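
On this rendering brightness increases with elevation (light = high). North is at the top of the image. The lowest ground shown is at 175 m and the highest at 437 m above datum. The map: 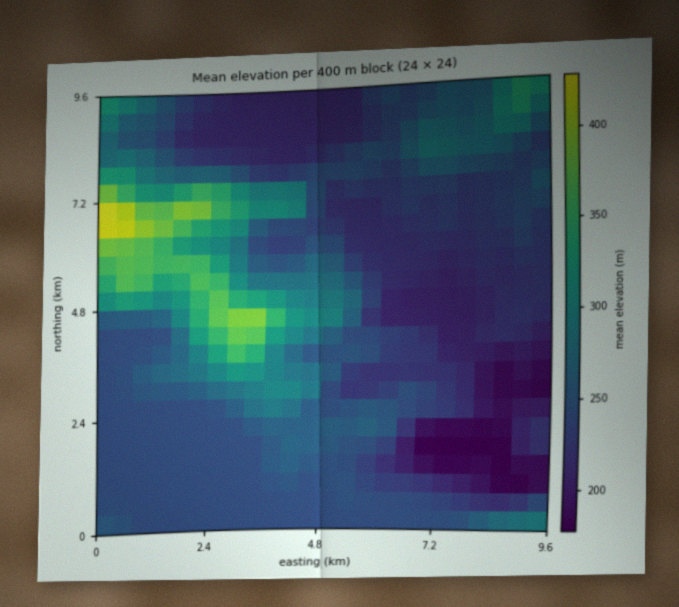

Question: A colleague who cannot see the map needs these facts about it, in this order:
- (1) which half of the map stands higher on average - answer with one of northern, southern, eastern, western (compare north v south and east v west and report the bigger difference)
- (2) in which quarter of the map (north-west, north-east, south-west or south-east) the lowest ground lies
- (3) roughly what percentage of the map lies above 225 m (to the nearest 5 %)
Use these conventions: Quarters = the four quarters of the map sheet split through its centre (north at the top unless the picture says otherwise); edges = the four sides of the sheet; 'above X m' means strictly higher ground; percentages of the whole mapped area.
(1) Taken as a whole, the western half is higher than the eastern.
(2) The lowest ground is in the south-east quarter.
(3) Ground above 225 m makes up about 75 % of the sheet.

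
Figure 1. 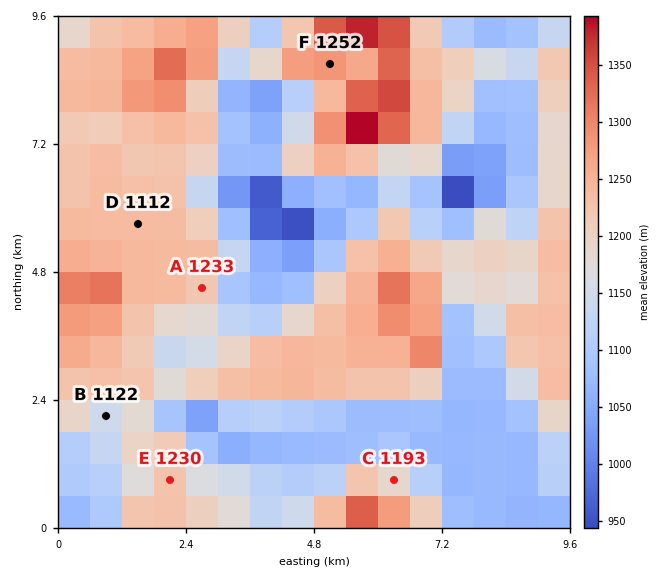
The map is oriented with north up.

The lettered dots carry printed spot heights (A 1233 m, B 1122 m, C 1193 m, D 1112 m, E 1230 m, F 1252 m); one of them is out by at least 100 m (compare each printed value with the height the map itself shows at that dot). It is D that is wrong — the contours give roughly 1237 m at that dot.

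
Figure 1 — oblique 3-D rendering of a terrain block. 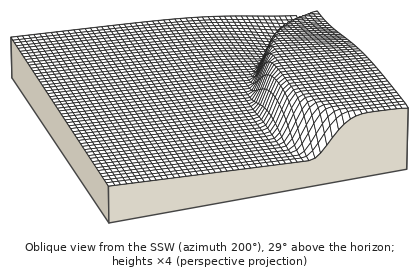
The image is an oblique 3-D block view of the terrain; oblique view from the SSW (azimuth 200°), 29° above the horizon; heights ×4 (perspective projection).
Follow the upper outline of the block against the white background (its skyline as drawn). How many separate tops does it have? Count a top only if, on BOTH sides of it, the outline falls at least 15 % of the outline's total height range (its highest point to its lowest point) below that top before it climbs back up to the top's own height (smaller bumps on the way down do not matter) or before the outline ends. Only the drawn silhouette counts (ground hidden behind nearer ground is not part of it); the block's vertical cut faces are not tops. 1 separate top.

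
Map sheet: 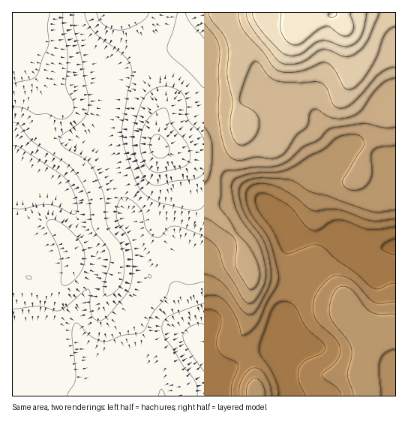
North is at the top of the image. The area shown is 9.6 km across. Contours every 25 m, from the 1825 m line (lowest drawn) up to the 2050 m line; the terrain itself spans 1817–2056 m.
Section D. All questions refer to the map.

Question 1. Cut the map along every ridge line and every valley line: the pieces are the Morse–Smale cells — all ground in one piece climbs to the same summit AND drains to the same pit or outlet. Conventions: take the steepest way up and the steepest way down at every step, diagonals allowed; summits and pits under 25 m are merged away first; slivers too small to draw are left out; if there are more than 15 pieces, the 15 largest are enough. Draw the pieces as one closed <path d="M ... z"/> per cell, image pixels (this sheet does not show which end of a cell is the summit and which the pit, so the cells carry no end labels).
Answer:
<path d="M396 12l-215 1 4 21 13 19 1 16 6 20 1 20 10 26 8 35 10 11 22 13 9 9-5-3-20 2-14 4-12 9 25 25 5 11 3 15 7 10 20 3 26-1 8 6 18-28 16-12 10-1 14 8 30-5z"/><path d="M78 12l-66 0 0 47 9 5 13 17 4 17 2 27 6 14 10 11 27 19 14 31 3 29-12 8 9 19 0 9-20 50-1 8 3 12 19 33 18 5 30-2-13-20-3-10-1-17 2-11 12-18 7-19-7-27-15-31-17-57-6-10-10-10 7-15 4-18-4-26 0-18-20-34z"/><path d="M190 40l-16 9-46 19-12 2-14-6 0 18 4 26-4 18-7 15 10 10 6 10 17 57 15 31 5 24 2 4 12 4 2-8 0-13-8-32 0-7 7-22-4-24 1-27 16 9 9 8 9 33 20 16 12-8 14-4 10-2 14 2-30-21-10-11-8-35-10-26-1-20-6-20-1-16z"/><path d="M216 215l-6 6-14 28-9 11-8 22 3 23 13 32-11-20-7-23-9-11-6-2-5 11-22 20 0 6 5 11 37 46 7 12 2 9 30 0 0-23 10-3 30-17 24-5 5-32 23-31-8-7-26 1-20-3-7-10-3-15-5-11z"/><path d="M88 237l-15 10 1 17-8 16-4 2-14 0-24-6-12 1 0 119 172 0 1-6-4-9-17-24-20-22-9-17 0-6 22-20 3-12-10-2-7 17-13 21-1 15 2 14 5 12 11 15-37 0-12-4-5-6-14-27-3-12 2-11 11-23 8-24-1-12z"/><path d="M310 285l-4 2-13 16-10 20-3 30 8 43 78 0-2-16 3-34-2-15-10-8-11-21-20-7z"/><path d="M352 243l-10 1-12 7-22 34 16 10 20 7 11 21 10 8 2 15-3 34 3 16 29 0 0-149-30 4z"/><path d="M18 179l-6 1 0 96 18 1 18 5 14 0 5-3 6-11 0-21 14-10-16-31-13-15-16-7z"/><path d="M12 59l0 120 30 5 16 7 13 15 17 31 12-8-3-29-5-14-9-17-27-19-10-11-6-14-2-27-4-17-13-17z"/><path d="M180 12l-100 0-1 7 8 21 14 22 5 5 12 3 24-7 44-21 3-2-6-12z"/><path d="M160 148l-1 27 4 24-7 22 0 7 8 32-2 21 12 7 10 29 10 16-14-35-1-16 8-22 9-11 18-34-20-17-9-33-9-8z"/><path d="M280 348l-24 5-30 17-10 3 0 23 72 0 0-8z"/>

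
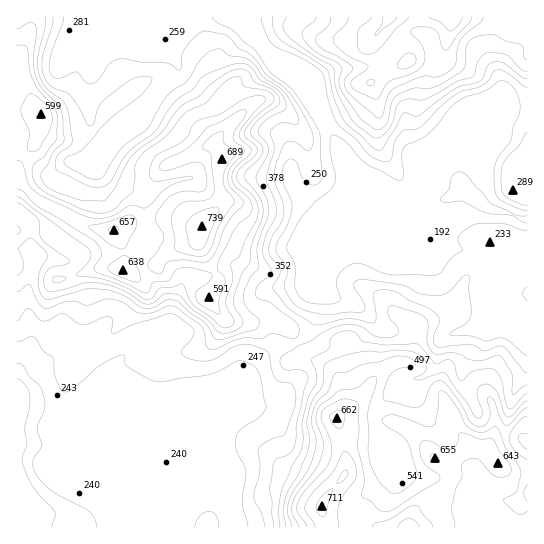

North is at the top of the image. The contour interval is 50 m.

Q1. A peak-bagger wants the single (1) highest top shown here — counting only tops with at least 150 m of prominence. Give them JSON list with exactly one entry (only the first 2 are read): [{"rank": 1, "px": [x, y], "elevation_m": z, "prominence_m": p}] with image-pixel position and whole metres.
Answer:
[{"rank": 1, "px": [202, 226], "elevation_m": 739, "prominence_m": 600}]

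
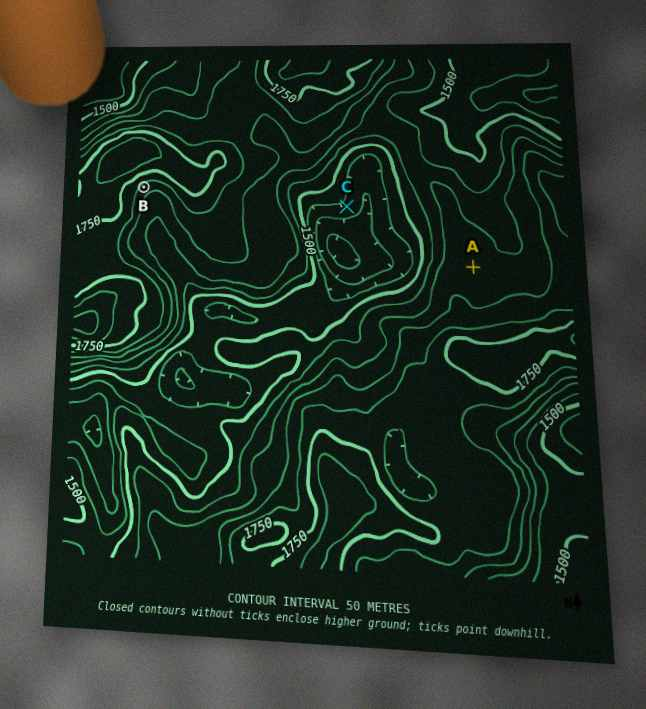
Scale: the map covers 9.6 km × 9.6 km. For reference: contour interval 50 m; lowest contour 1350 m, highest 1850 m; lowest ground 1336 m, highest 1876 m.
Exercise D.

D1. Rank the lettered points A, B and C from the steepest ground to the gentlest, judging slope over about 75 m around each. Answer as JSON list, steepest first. ["B", "C", "A"]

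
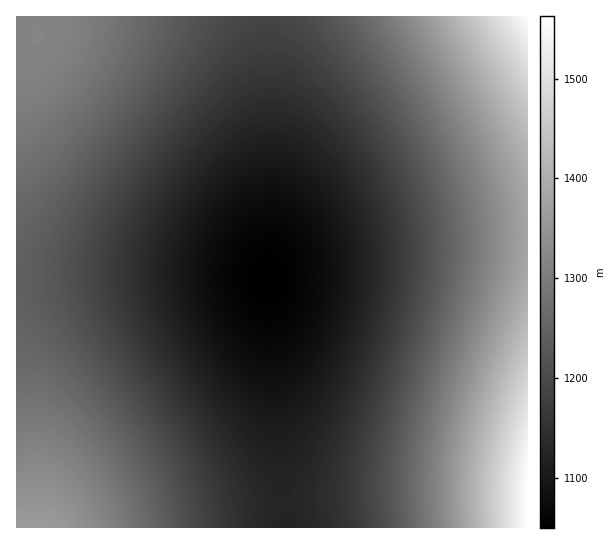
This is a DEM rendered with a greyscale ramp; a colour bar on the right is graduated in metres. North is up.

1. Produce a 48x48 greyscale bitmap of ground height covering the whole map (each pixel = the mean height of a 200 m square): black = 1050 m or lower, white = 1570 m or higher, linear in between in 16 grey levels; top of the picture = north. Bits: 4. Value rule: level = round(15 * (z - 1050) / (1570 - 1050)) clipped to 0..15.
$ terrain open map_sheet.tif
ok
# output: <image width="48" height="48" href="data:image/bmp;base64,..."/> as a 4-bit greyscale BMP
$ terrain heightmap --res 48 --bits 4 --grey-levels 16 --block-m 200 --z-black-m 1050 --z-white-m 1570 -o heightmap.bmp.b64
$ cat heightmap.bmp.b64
<image width="48" height="48" href="data:image/bmp;base64,Qk32BAAAAAAAAHYAAAAoAAAAMAAAADAAAAABAAQAAAAAAIAEAAATCwAAEwsAABAAAAAAAAAAAAAAABEREQAiIiIAMzMzAERERABVVVUAZmZmAHd3dwCIiIgAmZmZAKqqqgC7u7sAzMzMAN3d3QDu7u4A////AJmZmIiHdmZVREMzIiIiIzNEVWZ4iavM3pmZmIh3dmVVREMzIiIiIzNEVWZ4iavN3pmYiIh3dmVVRDMzIiIiMzNEVWZ4iavN3oiIiId3ZmVURDMzIiIiMzNEVWZ4iavN3oiIiId3ZmVURDMyIiIiMzNEVWZ4iavM3oiIiHd2ZlVUQzMyIiIiIzNEVWZ4iavM3oiIh3d2ZlVEQzMiIiIiIzNEVWZ4iau83oiId3dmZVVEQzMiIiIiIzNEVWZ4iaq83nd3d3ZmZVREMzIiIiIiIjNERWZ3iaq83nd3d3ZmVVRDMzIiIiIiIjM0RVZ3iZq8zXd3d2ZlVURDMyIiIREiIjM0RVZniJq7zXd3dmZlVEQzMiIiERESIiM0RVZniJqrzXd2ZmZVVEQzMiIhERERIiMzRFZneJqrzGZmZmVVREMzIiIRERERIiIzRFVneJmrvGZmZlVVRDMyIiEREREREiIzRFVmeImqvGZmZVVURDMyIhEREREREiIzRFVmeImqvGZmZVVEQzMiIhERERERESIjNEVmd4mau2ZmVVVEQzMiIRERAAERESIjNEVWd4iaq2ZlVVREMzIiEREQAAARERIjNEVWZ4iZq2ZVVVREMzIiEREAAAABERIjM0VWZ3iZqmZVVUREMzIiEREAAAABERIiM0RVZ3iJqmVVVURDMyIhERAAAAAAERIiM0RVZniJmmVVVURDMyIhERAAAAAAERIiM0RVZniJmmVVVURDMyIhERAAAAAAERIiM0RVZneJmmVVVURDMyIhERAAAAAAERIiM0RVZneImWVVVURDMyIhERAAAAAAERIiM0RVZneImWZVVURDMyIiEREAAAABERIiM0RVZneImWZVVUREMzIiEREAAAABERIiM0RVZneImWZlVVREMzIiEREQAAARERIiM0RVZneImWZlVVREMzIiIREREBERESIjM0RVZneImWZmVVVEQzMiIhERERERESIjNERVZneImWZmZVVEQzMyIhEREREREiIjNEVVZniJmmZmZVVURDMyIiERERERIiIzNEVWZ3iJmmZmZlVUREMzIiIRERESIiIzREVWZ3iJmndmZmVVREMzMiIiEREiIiMzRFVWZ3iJqnd2ZmVVVEQzMyIiIiIiIjM0RFVmd4iZqnd3ZmZVVERDMzIiIiIiIzM0RVVmd4iZqnd3dmZlVURDMzMiIiIiMzNERVZneImaq3d3d2ZlVVREMzMyIiIjMzREVVZneImaq3d3d2ZmVVREQzMzMzMzMzREVWZ3iJmqu3d3d3ZmZVVERDMzMzMzM0RFVWZ3iJmrvHd3d3dmZVVUREMzMzMzNERVVmd4iZqrvIh3d3dmZlVVREQzMzMzRERVZmd4iZq7zIiHd3d2ZmVVRERDMzNEREVVZneImaq7zYiId3d2ZmVVVERERERERFVWZneImqu8zYiIh3d3ZmVVVERERERERVVmZ3iJmqvM3YiIh3d3ZmZVVURERERERVVmd4iZqrvN3oiIh3d3ZmZVVUREREREVVZmd4iZq7zN7g=="/>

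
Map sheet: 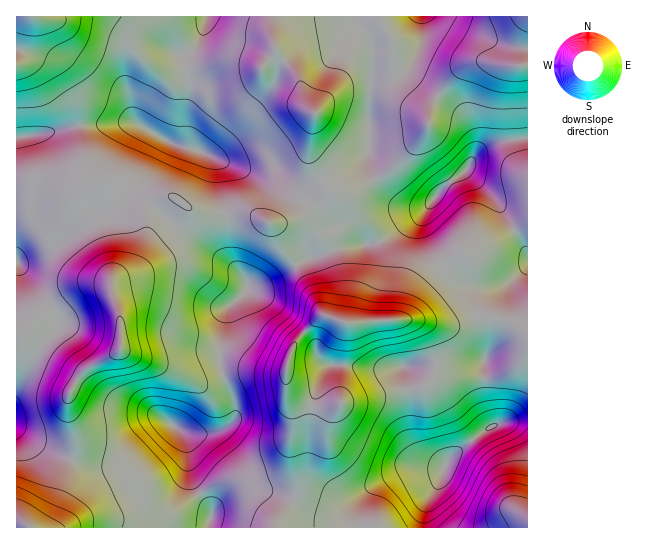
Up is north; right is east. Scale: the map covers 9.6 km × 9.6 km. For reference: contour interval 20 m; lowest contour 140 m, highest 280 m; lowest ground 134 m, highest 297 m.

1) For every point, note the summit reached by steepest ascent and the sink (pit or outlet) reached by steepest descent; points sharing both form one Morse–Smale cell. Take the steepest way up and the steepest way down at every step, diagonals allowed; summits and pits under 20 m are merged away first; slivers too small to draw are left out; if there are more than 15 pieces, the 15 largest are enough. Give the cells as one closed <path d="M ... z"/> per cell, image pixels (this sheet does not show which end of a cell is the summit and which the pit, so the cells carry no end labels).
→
<path d="M491 316l-14 0-20 8-20 0-18-4-74 3-16-7-8 0-24 23-10 27-2 31 8 21-2 31 5 21 1 16-5 17-17 24 147 1 3-23 15-24 7-19 39-33 16-6 26-2 0-91-11-7z"/><path d="M527 137l-32 6-13 6-10 10-3 7-30 26-21 25-35 23-12 4-20 1-17 4-2 4 8 25 0 16-4 17 1 8 8 4 74-3 18 4 20 0 20-8 14 0 26 7 10 6z"/><path d="M134 123l-55 2-63 13 1 198 8 0 15-19 11-8-34-47 30-13 32-26 30-15 21-17 8 4 12 10 11-8 10-1 18 12 13 5 19 2 24-4 24 12 21-2 22-12-6-8-19-9-16-15-26-6-46-20-26-7z"/><path d="M207 16l-190 0-1 121 23-2 40-10 55-2 39 21 6 0 5-7 0-23 5-21-2-27-4-9 4-2 12-13z"/><path d="M273 16l-64 0-2 2-8 24-12 13-4 2 4 9 2 27-5 21 0 23-7 8 22 6 46 20 26 6 16 15 15 7 11 9 15-18-1-7-16-28 0-21 4-20-11-13-3-15-5-12-20-21-4-14z"/><path d="M151 205l-6 12 0 24-9 22-6 6-15 8-3 5 0 12 8 23 0 32 10 6 37 13 26 12 9 1 11-2 10-5-3-8 0-17 5-36 3-6 19-16 1-6-11-16-36-26-19-11z"/><path d="M286 371l-3 2-22 0-16-2-20 2-2 2 1 4 11 24-2 18-10 8-12 4-13 2-18-4 7 12 1 23 4 15 20 32-2 15 64 0 19-27 4-20-6-32 2-31-8-21z"/><path d="M121 349l-4 4-30 15-8 9-10 17-1 17 8 27-3 22 18 5 23 0 12-5 24-24 16-12 5 0 16 9 14 2 20-4 12-10 2-18-13-28-20 6-9-1z"/><path d="M354 16l-80 0-2 5 0 18 4 14 20 21 5 12 3 15 11 13-4 20 1 25 16 27 11 7 11-1 22-11-4-15 0-56 4-28 0-35-5-10-11-11z"/><path d="M486 61l-9 0-14 6-16 16-15 23-4 21-7 11-28 30-20 13 16 18 18 8 18 0 24-24 16-12 17-22 13-6 31-4 2-2 0-71-26-1z"/><path d="M171 424l-5 0-7 4-37 35-8 2-23 0-18-5-17 46-9 17-6 4 168 1 3-13-1-6-19-28-4-15-3-27-2-5z"/><path d="M105 285l-18 0-8 3-28 21 6 10 0 8-16 19-25 44 0 39 25 18 30 13 5-22-8-27 1-17 10-17 8-9 30-15 4-6-2-36-8-22z"/><path d="M527 421l-18 0-23 8-39 33-7 19-15 24-2 12 0 11 105-1z"/><path d="M131 191l-22 17-30 15-32 26-30 13 33 46 3 0 24-19 10-4 18 0 6 6 2-12 23-16 9-22 0-24 6-11z"/><path d="M297 265l-30 18-18 4-10 12-11 8-3 6-5 36 0 17 3 9 15-4 45 2 4-3 5-21 5-10 24-23 4-1-5-4z"/>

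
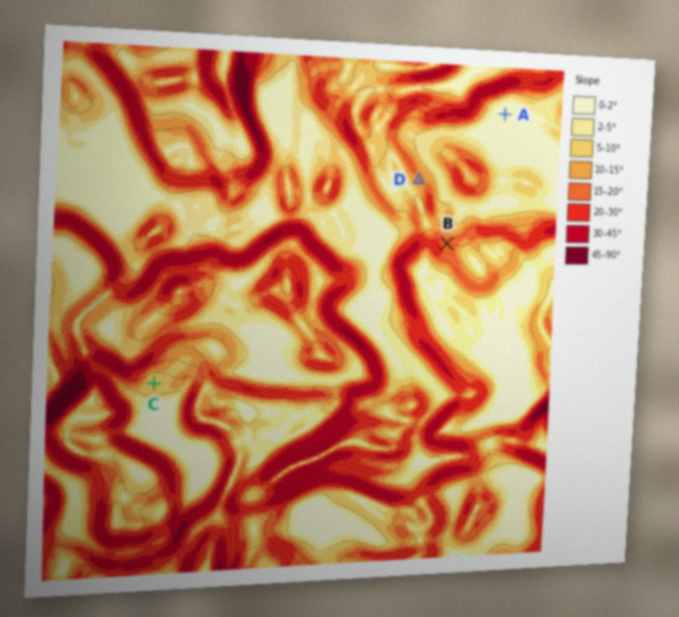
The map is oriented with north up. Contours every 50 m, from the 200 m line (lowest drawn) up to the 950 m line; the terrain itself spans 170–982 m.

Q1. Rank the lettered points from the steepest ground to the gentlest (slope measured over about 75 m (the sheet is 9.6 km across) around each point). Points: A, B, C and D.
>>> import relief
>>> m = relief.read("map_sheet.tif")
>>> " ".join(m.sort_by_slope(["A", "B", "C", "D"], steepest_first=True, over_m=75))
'B D C A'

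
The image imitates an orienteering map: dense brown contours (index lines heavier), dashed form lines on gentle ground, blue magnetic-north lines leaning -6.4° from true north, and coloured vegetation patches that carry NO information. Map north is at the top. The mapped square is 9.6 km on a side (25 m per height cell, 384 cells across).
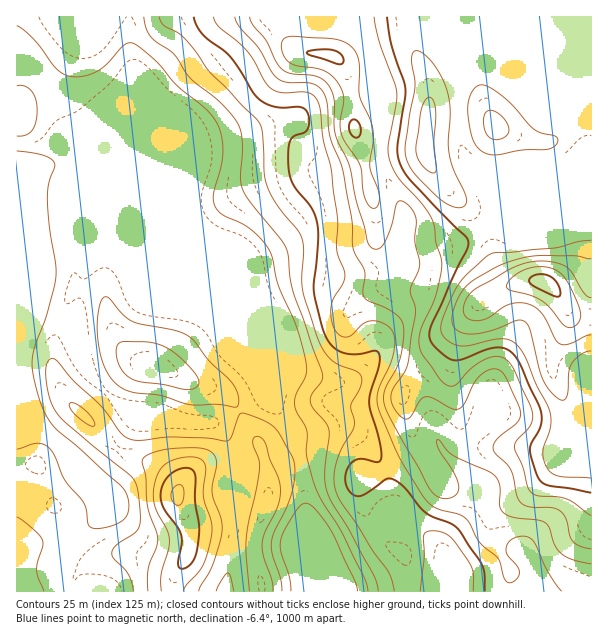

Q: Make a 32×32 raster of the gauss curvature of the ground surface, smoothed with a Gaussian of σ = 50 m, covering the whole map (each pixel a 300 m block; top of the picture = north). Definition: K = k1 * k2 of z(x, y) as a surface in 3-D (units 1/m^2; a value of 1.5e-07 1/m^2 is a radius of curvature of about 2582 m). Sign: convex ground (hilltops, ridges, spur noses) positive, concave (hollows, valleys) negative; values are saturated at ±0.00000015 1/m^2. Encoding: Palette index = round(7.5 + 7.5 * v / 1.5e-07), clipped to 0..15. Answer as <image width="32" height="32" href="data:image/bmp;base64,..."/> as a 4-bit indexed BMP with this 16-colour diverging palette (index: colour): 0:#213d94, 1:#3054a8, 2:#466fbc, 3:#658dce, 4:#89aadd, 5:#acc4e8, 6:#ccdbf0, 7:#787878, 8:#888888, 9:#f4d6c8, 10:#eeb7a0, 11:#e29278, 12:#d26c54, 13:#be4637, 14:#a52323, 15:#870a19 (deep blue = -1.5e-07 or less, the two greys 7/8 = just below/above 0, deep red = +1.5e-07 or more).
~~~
<image width="32" height="32" href="data:image/bmp;base64,Qk12AgAAAAAAAHYAAAAoAAAAIAAAACAAAAABAAQAAAAAAAACAAATCwAAEwsAABAAAAAAAAAAlD0hAKhUMAC8b0YAzo1lAN2qiQDoxKwA8NvMAHh4eACIiIgAyNb0AKC37gB4kuIAVGzSADdGvgAjI6UAGQqHAHiIiIdkiHqleKhneIh4d3d4h3d2jIeGh3d3eIiYWHd3h3d4eHeGc6mIeIh6mXiXiId3eGdklGWJmXZ3WXd3l4h4iImWtneJqJh2iFhWdXiGh3d5l/uLiKRIqHiNd4d3d3d4eGKMeIZ2WMhmeXiZeJd5eHZWaYN2d3eHZ2d3dnqnhniFiHdlfHiHd3Z4d2ZneId5mIh3iVdnh3d2iGeKtWd3qXd4h3dohqliz3hniZVneHh2iHl3d4d2mKloiah7iGl4eKqIeHeJZXaDV1fbeXh4d3h4h3iHiHiGp2dmlVZKh3d3eHd3iIiLmKeHiXN3hXd4d4h3d3eIeXd1V6yJyJKIh3eIh3d3d4d3h3ieU3eHiHd3eIiHh3eHl3d3Vmb/iXd3d3eHeIiHd3d4h2dVdxWHd4d4d3eId3d5h3d2aHmHh4iHeHd3d4d3hXiGZnd4d4eHh4h3eHeId3uKl3d4iIiIh3d4h3d3iHd6ZYmHd4iIh3eId3iId4h5ZGe3iHiHd3Z3eHeIiHeIdlQ5t4aHeHiXd3eHiIh3d3b6d3d3yGh3l3d4iIiId2i3p4ioaLiId4d3d4d3h4dp1QiZiXd3eHd3d3eIeId3V5RXh1d3d3iHh3iIiHh4iJ15tnh3d3iIiIiIh3d3eIdJiVd4d4iIiId4h3dohod5V4d3h3eId4iH"/>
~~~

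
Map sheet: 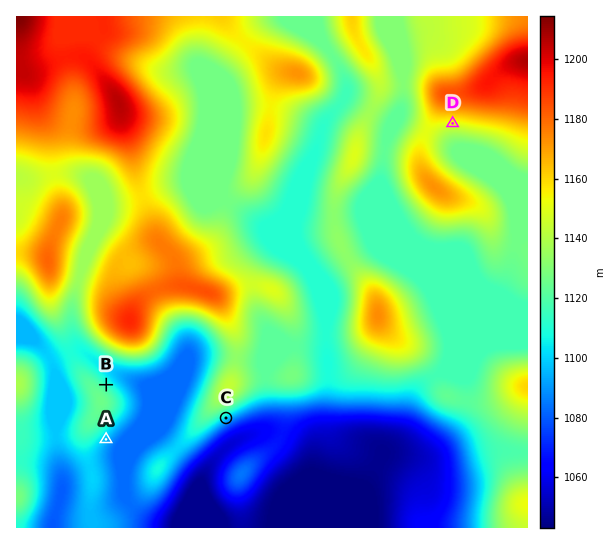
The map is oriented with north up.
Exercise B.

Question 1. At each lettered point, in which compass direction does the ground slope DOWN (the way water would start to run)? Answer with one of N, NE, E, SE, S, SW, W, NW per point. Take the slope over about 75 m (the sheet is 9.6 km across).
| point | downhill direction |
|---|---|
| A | SE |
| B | NE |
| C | SE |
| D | S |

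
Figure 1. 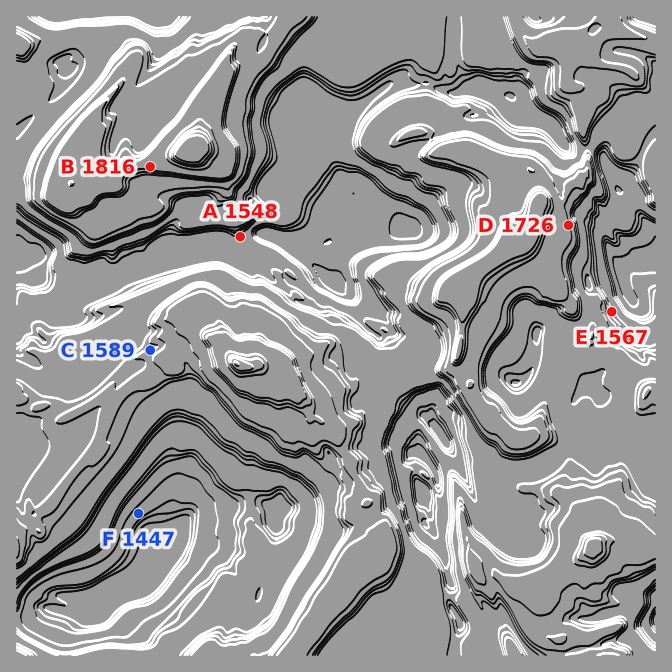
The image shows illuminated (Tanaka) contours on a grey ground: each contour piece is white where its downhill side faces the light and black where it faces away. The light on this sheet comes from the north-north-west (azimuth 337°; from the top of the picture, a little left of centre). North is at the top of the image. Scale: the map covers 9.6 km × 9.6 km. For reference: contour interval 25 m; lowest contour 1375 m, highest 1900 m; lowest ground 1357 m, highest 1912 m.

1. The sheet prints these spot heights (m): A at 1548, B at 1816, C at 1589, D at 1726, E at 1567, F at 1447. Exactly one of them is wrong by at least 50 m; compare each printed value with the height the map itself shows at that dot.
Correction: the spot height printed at C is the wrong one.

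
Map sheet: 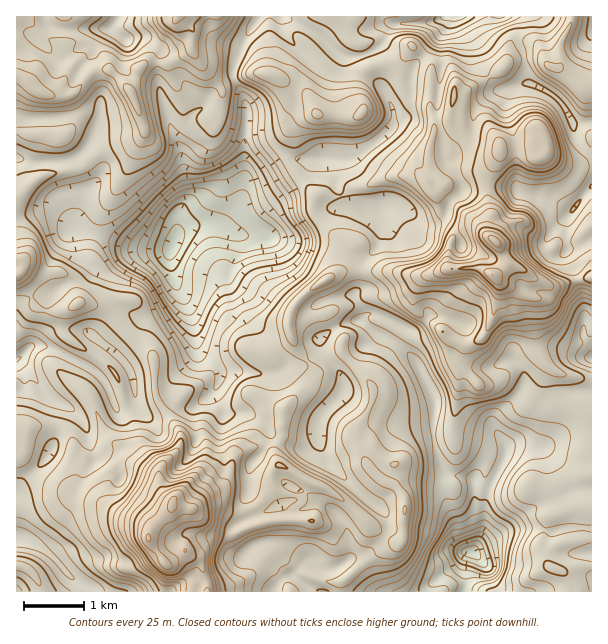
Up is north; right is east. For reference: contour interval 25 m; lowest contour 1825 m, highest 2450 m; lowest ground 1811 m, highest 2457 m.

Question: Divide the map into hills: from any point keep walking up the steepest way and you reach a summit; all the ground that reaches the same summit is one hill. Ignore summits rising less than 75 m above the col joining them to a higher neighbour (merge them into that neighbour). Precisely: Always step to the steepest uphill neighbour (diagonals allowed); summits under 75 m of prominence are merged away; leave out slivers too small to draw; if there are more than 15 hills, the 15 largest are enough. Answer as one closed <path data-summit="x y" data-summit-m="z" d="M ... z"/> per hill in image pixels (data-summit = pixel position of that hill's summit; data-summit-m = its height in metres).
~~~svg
<path data-summit="173 506" data-summit-m="2457" d="M287 156l-40 24-11 29-14 17-25-2-14 5-7 7-6 13 0 17 8 27-2 4-8 9-16 8-20 2-9 4-21 22-3 0-10-10-9-2-26 1-13 13-12 4-13 12 0 177 10 3 19 10 27 28 12 6 6 8 501 0 0-201-24 1-9 7-4 9-1 21-5 11-6 6-30-1-6 2-2 14-20 40-1 27-8-21-1-25-4-4-21-4-9-10-7-27 1-39-16-33-17-19-19-11 7-16-12-5-9 0-8 6-7 0-14 5-20 14 0 9-11 14-6 4-14 0-5 2 1-8-6-12-6-9-22-21-8-18-13-16-1-11 10-28 0-6-3-5 20 2 11-2 7 4 14-2 40-26 21-3-4-1-8-23-6-25-36 0z"/><path data-summit="495 242" data-summit-m="2436" d="M512 16l-69 0-6 4-12 4-32 0-5 5-3 10-5 6 8 17 0 7-6 14 0 6 12 22-2 15-12 13-26 18-23 2 5 24 6 12 0 5 6 7-21 3-40 26-14 2-7-4-11 2-18-1-1 17-8 21 1 11 13 16 5 14 25 25 12 21 1 7 17-1 6-4 11-14 0-9 20-14 14-5 7 0 8-6 9 0 12 5-7 16 19 11 17 19 16 33-1 39 7 27 9 10 16 2 9 6 1 25 8 21 1-27 20-40 2-14 6-2 30 1 10-12 6-35 9-7 25-2 0-235-8-5-6-7-6-21-10-18-17-14-17-9-4-24-6-13-1-21z"/><path data-summit="179 17" data-summit-m="2283" d="M258 16l-242 1 0 141 16 4 33 0 19-10 14 18-1 10-13 15-10 26 0 9 25 4 32 13 37 3 8-14 7-7 14-5 25 2 8-8 14-26 0-52 3-15 0-17-3-10-10-20 0-12 7-19z"/><path data-summit="17 275" data-summit-m="2243" d="M74 158l-9 4-33 0-9-4-7 1 1 201 12-12 12-4 13-13 5-1 27 1 13 11 3 0 21-22 9-4 15 0 17-8 12-11 2-4-8-27 0-18-36 4-17 7-15 11-10-4-10-8-6-22-4-5 12-36 0-7z"/><path data-summit="362 113" data-summit-m="2234" d="M282 16l-22 0-2 2-10 14-14 34 0 12 10 20 3 10 0 17-3 15 1 48 1-5 5-7 10-4 24-16 9 2 57 0 29-19 12-13 2-4-2-15-14-23-24-11-6-8 0-8-12-5-12-12-16 14-8-4-14-15-3-6z"/><path data-summit="549 66" data-summit-m="2230" d="M591 16l-79 1 5 6 1 21 6 13 4 24 26 15 8 8 11 20 19-2z"/><path data-summit="17 566" data-summit-m="2160" d="M21 538l-5 1 1 53 73-1-6-7-12-6-27-28z"/>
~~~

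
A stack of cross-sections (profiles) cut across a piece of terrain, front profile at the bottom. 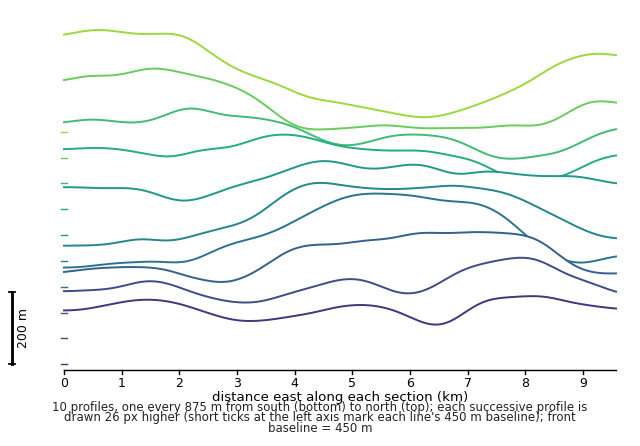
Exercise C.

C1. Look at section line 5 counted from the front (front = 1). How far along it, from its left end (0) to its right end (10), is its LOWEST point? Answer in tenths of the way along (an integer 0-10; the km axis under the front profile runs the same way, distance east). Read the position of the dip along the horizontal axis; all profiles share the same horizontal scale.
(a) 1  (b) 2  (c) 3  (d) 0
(d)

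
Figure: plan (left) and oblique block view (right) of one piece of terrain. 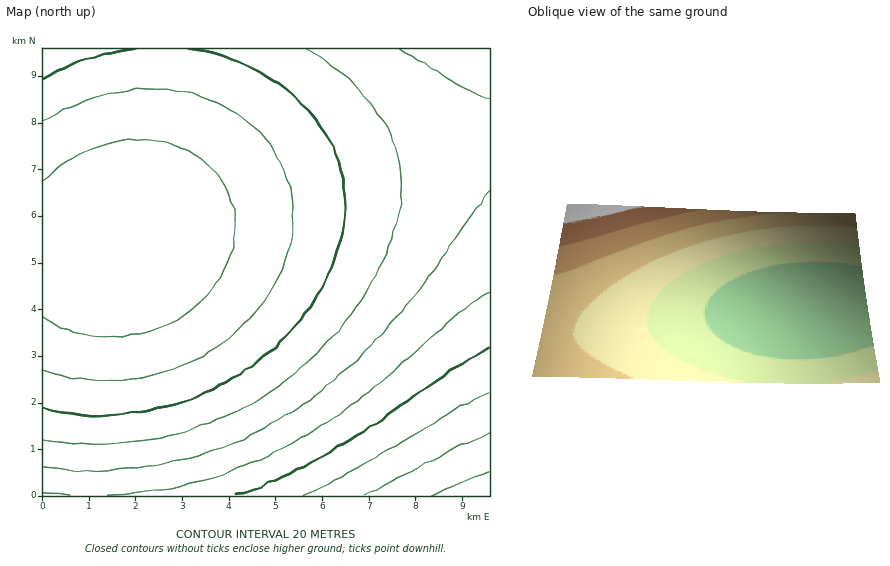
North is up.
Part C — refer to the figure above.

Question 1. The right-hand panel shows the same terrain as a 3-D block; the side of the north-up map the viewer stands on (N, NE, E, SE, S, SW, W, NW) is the N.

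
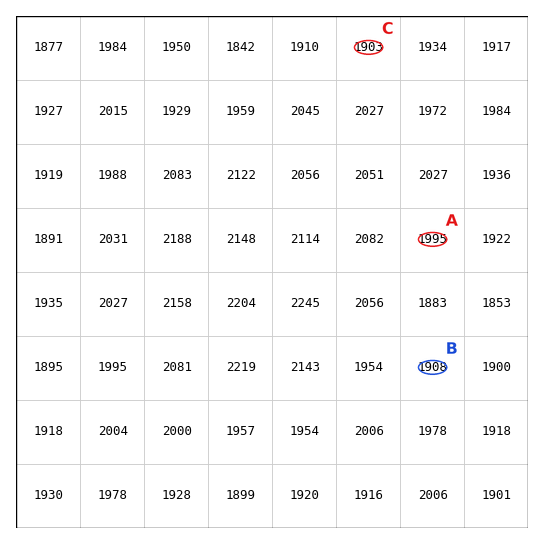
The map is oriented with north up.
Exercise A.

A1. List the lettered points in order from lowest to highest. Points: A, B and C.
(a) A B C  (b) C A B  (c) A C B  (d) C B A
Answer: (d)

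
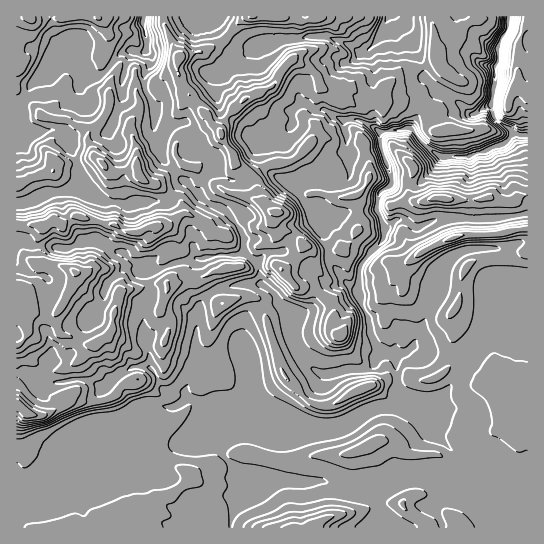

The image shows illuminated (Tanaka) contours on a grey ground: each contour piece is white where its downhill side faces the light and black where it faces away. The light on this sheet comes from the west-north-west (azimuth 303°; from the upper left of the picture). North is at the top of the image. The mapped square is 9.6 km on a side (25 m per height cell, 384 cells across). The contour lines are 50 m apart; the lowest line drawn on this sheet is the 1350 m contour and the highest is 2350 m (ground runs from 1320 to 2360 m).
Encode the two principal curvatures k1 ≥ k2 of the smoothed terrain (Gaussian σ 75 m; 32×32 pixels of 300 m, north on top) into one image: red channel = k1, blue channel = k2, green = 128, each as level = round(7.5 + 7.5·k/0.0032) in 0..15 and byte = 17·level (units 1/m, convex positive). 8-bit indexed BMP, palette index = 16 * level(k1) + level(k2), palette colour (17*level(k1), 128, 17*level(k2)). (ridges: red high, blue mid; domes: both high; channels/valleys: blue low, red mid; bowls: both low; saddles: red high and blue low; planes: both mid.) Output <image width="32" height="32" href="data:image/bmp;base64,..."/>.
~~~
<image width="32" height="32" href="data:image/bmp;base64,Qk02CAAAAAAAADYEAAAoAAAAIAAAACAAAAABAAgAAAAAAAAEAAATCwAAEwsAAAABAAAAAAAAAIAAABGAAAAigAAAM4AAAESAAABVgAAAZoAAAHeAAACIgAAAmYAAAKqAAAC7gAAAzIAAAN2AAADugAAA/4AAAACAEQARgBEAIoARADOAEQBEgBEAVYARAGaAEQB3gBEAiIARAJmAEQCqgBEAu4ARAMyAEQDdgBEA7oARAP+AEQAAgCIAEYAiACKAIgAzgCIARIAiAFWAIgBmgCIAd4AiAIiAIgCZgCIAqoAiALuAIgDMgCIA3YAiAO6AIgD/gCIAAIAzABGAMwAigDMAM4AzAESAMwBVgDMAZoAzAHeAMwCIgDMAmYAzAKqAMwC7gDMAzIAzAN2AMwDugDMA/4AzAACARAARgEQAIoBEADOARABEgEQAVYBEAGaARAB3gEQAiIBEAJmARACqgEQAu4BEAMyARADdgEQA7oBEAP+ARAAAgFUAEYBVACKAVQAzgFUARIBVAFWAVQBmgFUAd4BVAIiAVQCZgFUAqoBVALuAVQDMgFUA3YBVAO6AVQD/gFUAAIBmABGAZgAigGYAM4BmAESAZgBVgGYAZoBmAHeAZgCIgGYAmYBmAKqAZgC7gGYAzIBmAN2AZgDugGYA/4BmAACAdwARgHcAIoB3ADOAdwBEgHcAVYB3AGaAdwB3gHcAiIB3AJmAdwCqgHcAu4B3AMyAdwDdgHcA7oB3AP+AdwAAgIgAEYCIACKAiAAzgIgARICIAFWAiABmgIgAd4CIAIiAiACZgIgAqoCIALuAiADMgIgA3YCIAO6AiAD/gIgAAICZABGAmQAigJkAM4CZAESAmQBVgJkAZoCZAHeAmQCIgJkAmYCZAKqAmQC7gJkAzICZAN2AmQDugJkA/4CZAACAqgARgKoAIoCqADOAqgBEgKoAVYCqAGaAqgB3gKoAiICqAJmAqgCqgKoAu4CqAMyAqgDdgKoA7oCqAP+AqgAAgLsAEYC7ACKAuwAzgLsARIC7AFWAuwBmgLsAd4C7AIiAuwCZgLsAqoC7ALuAuwDMgLsA3YC7AO6AuwD/gLsAAIDMABGAzAAigMwAM4DMAESAzABVgMwAZoDMAHeAzACIgMwAmYDMAKqAzAC7gMwAzIDMAN2AzADugMwA/4DMAACA3QARgN0AIoDdADOA3QBEgN0AVYDdAGaA3QB3gN0AiIDdAJmA3QCqgN0Au4DdAMyA3QDdgN0A7oDdAP+A3QAAgO4AEYDuACKA7gAzgO4ARIDuAFWA7gBmgO4Ad4DuAIiA7gCZgO4AqoDuALuA7gDMgO4A3YDuAO6A7gD/gO4AAID/ABGA/wAigP8AM4D/AESA/wBVgP8AZoD/AHeA/wCIgP8AmYD/AKqA/wC7gP8AzID/AN2A/wDugP8A/4D/AIeHh4iHh4eHh4eHh5iFpre3p7jWtZWHhpWWh4eHh3eHhneHiIeHh4iHh3eHh3aGdYaGdZamppanuHaHh4eHl4eHh4eHd4eHh4eHl5eHh3eHhoZ2hYWGdoWWloaHmIaGh4eHd3d3h4eHhoaomIeHh4eGhnZ2h4eHdnZ2dpeGhoeHh4eHh4d3h4eHloaGl5enp6ent7fIp4eHp7e3hYeIh4eTc4aHd4eHh4eGdXeHhoZ2dnaGhoanyKiXhoWXiIeHh7fGk3J0hoeGiKiWh4eHh4d3hoSDg3WXmIeGdoeHh4eH+NX2x7W0lHOFhZaGd4d3h4WF1+i2coKEhod2h4eHh4ekdZbIpqTnt6WGhZeHl4aGlteVddf455SFloWHiIeXhoWFpZOUhJLXsreEl5iHhoXYp3V0g5PFtLi3uIWHiJeXlYV1p6eHpqSDx4aFl3d2hed1hZWFpXSFhnaGl4aHh3e4poWmx8inlZTYhZWWdnaWt4SVx9iUhIaGdoeXdoeHd6eEtoZ1prd0hdeGhLd1dceWhZXI6ZSUl4eFl5eHh4d3l5a3hnWV13SWtoVz2IaEt4V0c7bHsaWGl5WXuIZ3h3eYhpa3loL4lYTHhYSkxselgsfF16ZguJiohnW3hnd3d6aFZcing7WFpMm217WSknG215aWk4Gnl5d2daeGdneHlMjm2NjYpIR1lJRzxfbksuilpoO3kMe41pVzlcimlpaFs2CAg5FylKWEp5WUs5Klg7bpo7mlgKWV9/aSgIGClbXYtqV0pff36MeVlsfGk6a3xIN1lsmkgqVzpff29vj2pbbY9/fFpXOmtsfHlXJ0ttnGc3d1xpC0k5RxgIFxgIGCcoOkcoKEc4GTtnKTtcbnp6KWpsfXkOjW+Pj35ujWt8iWlYSEppa3+LZzlMiVlbZidIaFdMbVgOShhqeFqKWnlrXJpJX4xOiFk7e3dMbVs8aWhYeWpteA+MaDl4WWmJd0t7dy16Zj93OVl4aE93N0hca3hoS2sPXokXCQgHCCuHaDlHTGdJXWdJanheiUdId2dNeoo/mQ0KCx6dj4+MCAhcjGt5a2lMd0lnS31cR0hoaGt6SAoLO3ksWltaHT0LaUp5Z2dcaTx4R1t+aC2NeVdIWTpMi3p6inlpeUxYD5pZR2hoeF14LHpYXnlnSWx/fHdJe3l5eWqIaGhKfJoLXYt4SHiIWTtNeixtVTdYWFZPeVtpaVt5aoloTHt7eQo9anlXaHhreTkmHH+cWmhXaFpfm2prVihYeWlMiGpMSQ15aVdXZ1tqe2gPaVhLamdXSBkJChkoWChnaVt4entJDnt8jV1cXopqKj9mR2dbXm1efX59fIx7aUhqanh6fboOY="/>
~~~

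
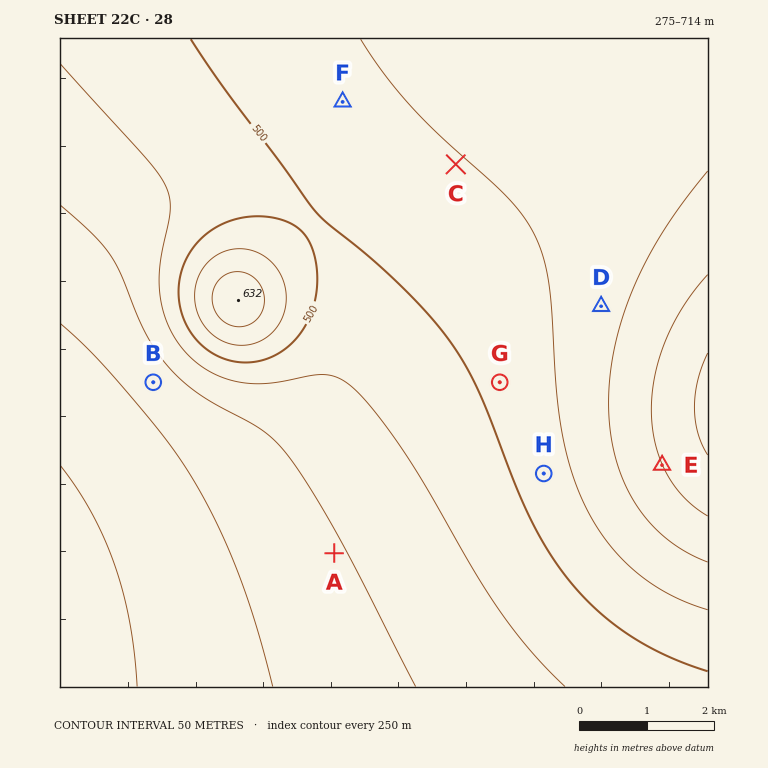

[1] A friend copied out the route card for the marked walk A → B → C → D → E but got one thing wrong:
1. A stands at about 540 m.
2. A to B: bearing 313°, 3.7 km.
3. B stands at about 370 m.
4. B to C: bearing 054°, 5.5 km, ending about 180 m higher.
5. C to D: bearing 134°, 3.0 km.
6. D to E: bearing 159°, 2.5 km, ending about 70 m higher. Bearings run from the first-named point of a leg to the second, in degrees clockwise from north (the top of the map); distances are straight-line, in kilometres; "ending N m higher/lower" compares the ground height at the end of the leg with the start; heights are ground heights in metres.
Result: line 1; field height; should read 390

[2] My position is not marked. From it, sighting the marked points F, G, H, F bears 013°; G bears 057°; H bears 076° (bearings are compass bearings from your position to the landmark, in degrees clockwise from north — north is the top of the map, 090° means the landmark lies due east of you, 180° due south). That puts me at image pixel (239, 550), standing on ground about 350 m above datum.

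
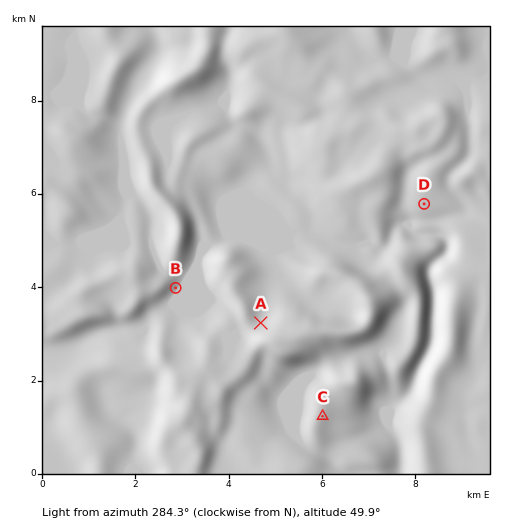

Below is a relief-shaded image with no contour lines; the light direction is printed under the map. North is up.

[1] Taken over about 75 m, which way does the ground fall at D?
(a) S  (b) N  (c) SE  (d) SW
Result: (a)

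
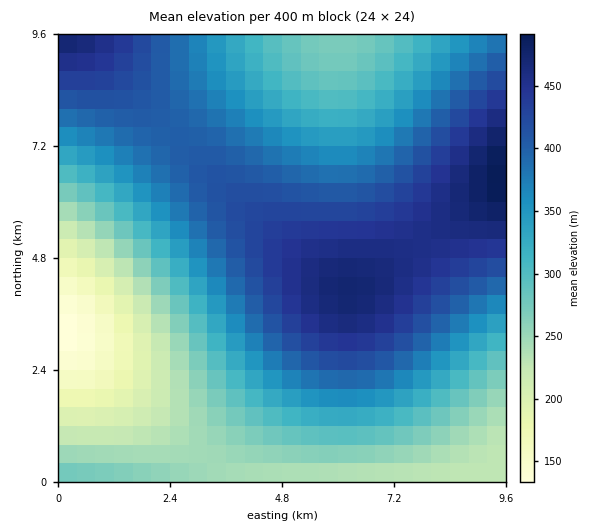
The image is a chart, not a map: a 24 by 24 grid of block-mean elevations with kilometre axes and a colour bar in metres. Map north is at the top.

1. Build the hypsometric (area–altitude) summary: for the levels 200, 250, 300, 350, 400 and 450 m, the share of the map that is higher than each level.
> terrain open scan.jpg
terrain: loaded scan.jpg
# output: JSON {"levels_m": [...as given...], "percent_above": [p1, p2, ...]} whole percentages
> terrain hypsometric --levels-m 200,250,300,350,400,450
{"levels_m": [200, 250, 300, 350, 400, 450], "percent_above": [94, 82, 67, 52, 33, 11]}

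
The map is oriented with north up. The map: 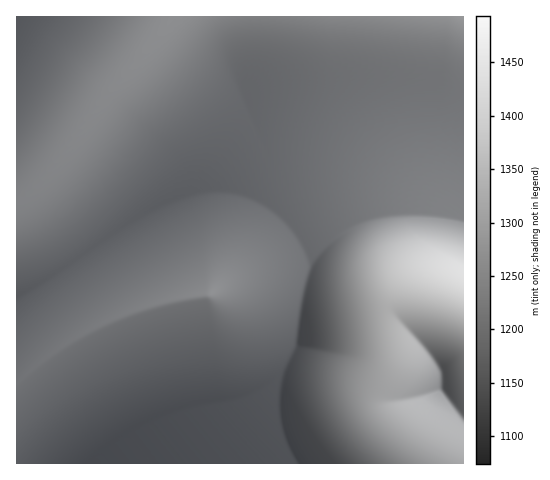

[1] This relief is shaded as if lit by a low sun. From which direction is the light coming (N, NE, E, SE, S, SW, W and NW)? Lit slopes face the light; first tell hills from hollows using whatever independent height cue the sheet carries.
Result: NE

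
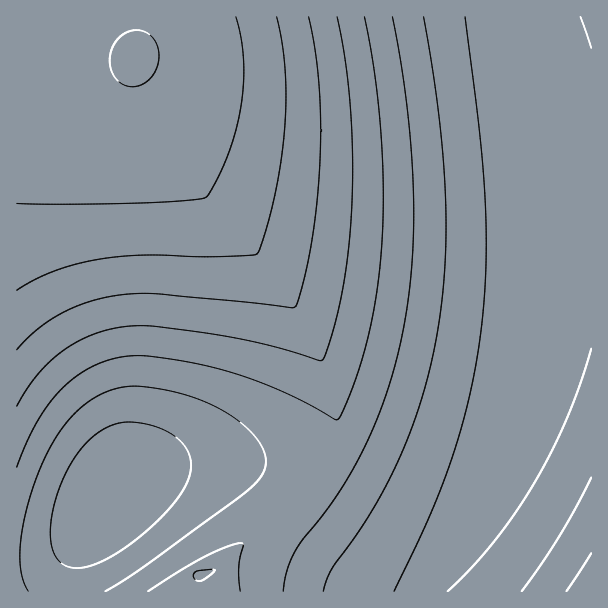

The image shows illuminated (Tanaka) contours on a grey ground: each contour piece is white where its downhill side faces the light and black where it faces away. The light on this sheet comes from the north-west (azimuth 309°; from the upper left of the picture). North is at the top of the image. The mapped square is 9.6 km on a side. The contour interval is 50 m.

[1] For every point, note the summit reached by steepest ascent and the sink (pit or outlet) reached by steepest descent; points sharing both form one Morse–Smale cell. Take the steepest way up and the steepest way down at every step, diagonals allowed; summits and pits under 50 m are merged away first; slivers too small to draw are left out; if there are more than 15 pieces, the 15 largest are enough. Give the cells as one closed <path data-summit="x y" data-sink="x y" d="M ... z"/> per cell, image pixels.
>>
<path data-summit="135 57" data-sink="545 150" d="M591 16l-574 0-1 79 32-1 35-8 36-14 15-12 0 21 4 17 14 36 17 22 55 59 35 40 33 47 22 40 16 39 7 38 0 25-3 17-14 30 33 23 43 27 24 12 18 3 13-11 24-39 27-56 22-63 16-64 6-44 2-49-1-42 13 4 32-1z"/><path data-summit="135 57" data-sink="110 494" d="M134 60l-15 12-36 14-35 8-32 2 1 496 48 0 7-34 18-34 18-29 11-11 16-9 17-6 28-6 54-1 42 7 24 9 20 12 8-13 6-16 3-17-1-37-6-26-16-39-22-40-33-47-35-40-55-59-17-22-14-36z"/><path data-summit="591 591" data-sink="545 150" d="M548 187l0 43-2 49-6 44-16 64-22 63-27 56-15 25-36 51-2 10 170-1 0-399-32 0-9-2z"/><path data-summit="185 591" data-sink="110 494" d="M234 462l-42 0-21 2-28 8-24 12-11 11-32 53-9 25-1 18 117 1 1-13 8-11 35-12 30-21 45-25 17-18-8-8-21-10-26-8z"/><path data-summit="185 591" data-sink="545 150" d="M320 490l-18 20-45 25-30 21-35 12-8 11 0 12 236 1 4-10 21-30-7 4-18-3-46-25z"/>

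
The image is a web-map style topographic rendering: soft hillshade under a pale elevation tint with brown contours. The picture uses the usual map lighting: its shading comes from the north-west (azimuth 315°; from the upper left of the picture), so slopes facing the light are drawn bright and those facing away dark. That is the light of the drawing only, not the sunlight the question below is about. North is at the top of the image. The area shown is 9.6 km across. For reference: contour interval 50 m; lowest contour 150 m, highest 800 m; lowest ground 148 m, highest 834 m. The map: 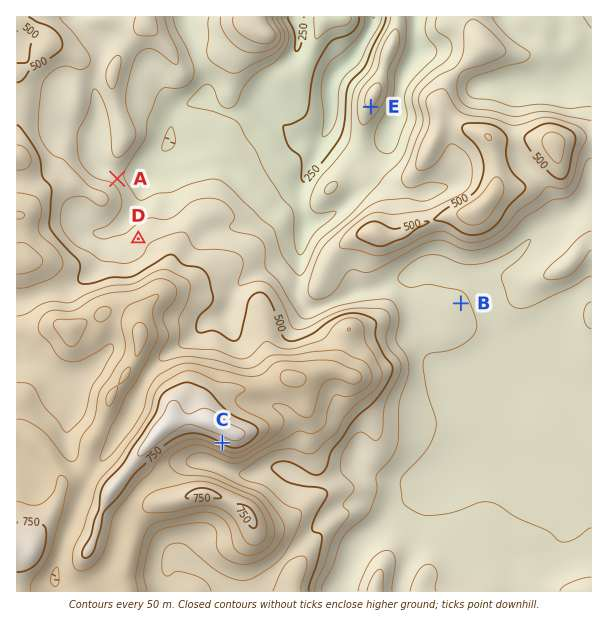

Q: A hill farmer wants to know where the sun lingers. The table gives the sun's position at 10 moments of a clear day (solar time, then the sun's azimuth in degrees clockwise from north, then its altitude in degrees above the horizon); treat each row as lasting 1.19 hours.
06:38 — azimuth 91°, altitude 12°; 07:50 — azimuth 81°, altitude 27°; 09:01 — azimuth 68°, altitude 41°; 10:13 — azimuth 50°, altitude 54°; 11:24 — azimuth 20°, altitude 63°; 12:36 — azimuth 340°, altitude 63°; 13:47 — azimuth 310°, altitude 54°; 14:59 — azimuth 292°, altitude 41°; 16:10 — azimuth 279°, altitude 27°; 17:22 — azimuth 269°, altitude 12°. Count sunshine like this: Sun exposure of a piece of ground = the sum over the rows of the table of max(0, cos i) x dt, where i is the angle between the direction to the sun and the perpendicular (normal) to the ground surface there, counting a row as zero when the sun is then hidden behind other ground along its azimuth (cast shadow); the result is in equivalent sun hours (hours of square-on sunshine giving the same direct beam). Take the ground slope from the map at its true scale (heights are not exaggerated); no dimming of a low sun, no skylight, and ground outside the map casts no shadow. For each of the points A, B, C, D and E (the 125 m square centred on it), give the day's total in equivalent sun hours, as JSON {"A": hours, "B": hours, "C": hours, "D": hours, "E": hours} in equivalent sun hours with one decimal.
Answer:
{"A": 7.4, "B": 7.3, "C": 5.2, "D": 7.3, "E": 6.4}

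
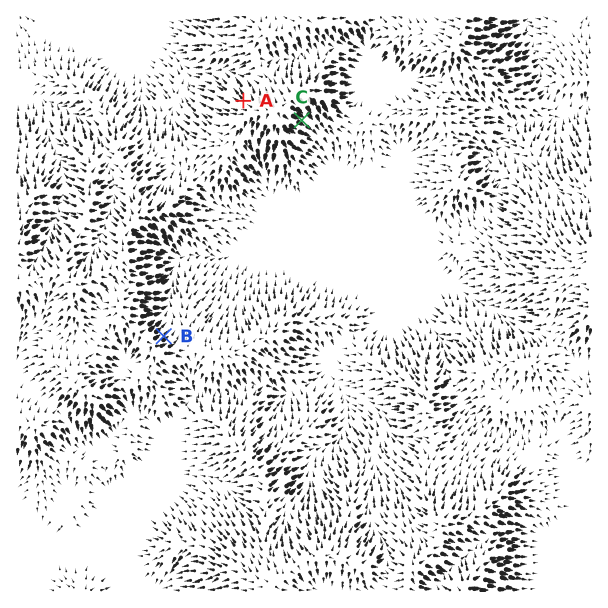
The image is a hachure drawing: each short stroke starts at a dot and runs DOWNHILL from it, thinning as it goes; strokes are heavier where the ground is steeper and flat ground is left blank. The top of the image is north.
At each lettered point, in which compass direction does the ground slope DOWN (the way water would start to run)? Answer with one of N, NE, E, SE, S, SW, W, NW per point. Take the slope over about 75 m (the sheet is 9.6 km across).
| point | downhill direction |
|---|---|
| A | NW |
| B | NE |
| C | SE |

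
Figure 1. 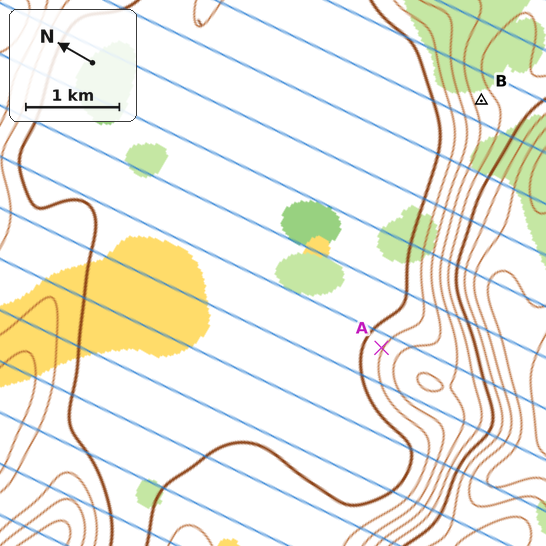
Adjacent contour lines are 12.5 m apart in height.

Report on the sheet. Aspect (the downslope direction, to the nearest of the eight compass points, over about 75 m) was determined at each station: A N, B NW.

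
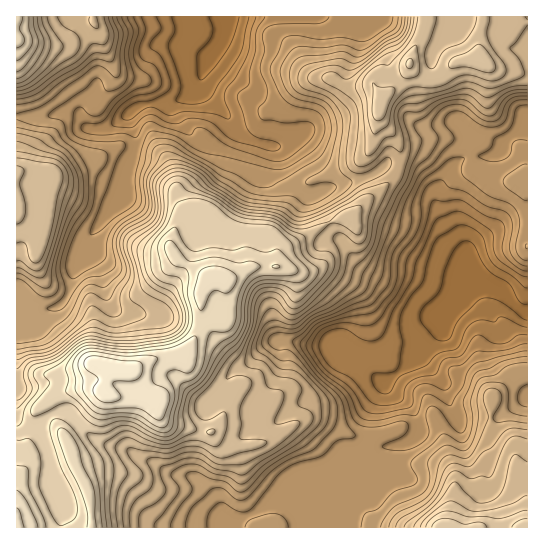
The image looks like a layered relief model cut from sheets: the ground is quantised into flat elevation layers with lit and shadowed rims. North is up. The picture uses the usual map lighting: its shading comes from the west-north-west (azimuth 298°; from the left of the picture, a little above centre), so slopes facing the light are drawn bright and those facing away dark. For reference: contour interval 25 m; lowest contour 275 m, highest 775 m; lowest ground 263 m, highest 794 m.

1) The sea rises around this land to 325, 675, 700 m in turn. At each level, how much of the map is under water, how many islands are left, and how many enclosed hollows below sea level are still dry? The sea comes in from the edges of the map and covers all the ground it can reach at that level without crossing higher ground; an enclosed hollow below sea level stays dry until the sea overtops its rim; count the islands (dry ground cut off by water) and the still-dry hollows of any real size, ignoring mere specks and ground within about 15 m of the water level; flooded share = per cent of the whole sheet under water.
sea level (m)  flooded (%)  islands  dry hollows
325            10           0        0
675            90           1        0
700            94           1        0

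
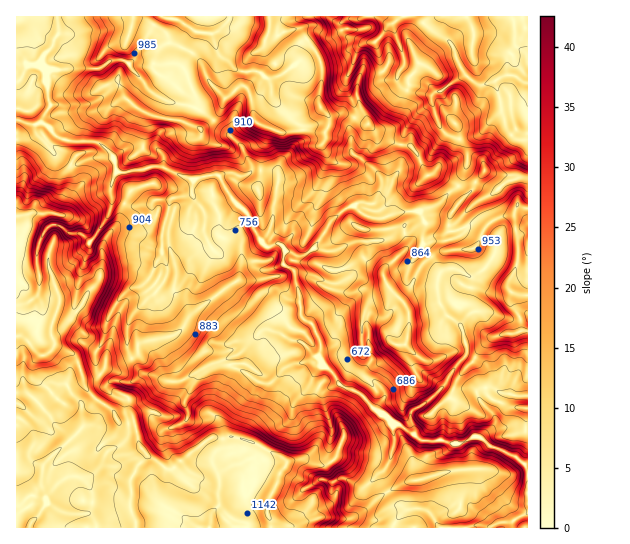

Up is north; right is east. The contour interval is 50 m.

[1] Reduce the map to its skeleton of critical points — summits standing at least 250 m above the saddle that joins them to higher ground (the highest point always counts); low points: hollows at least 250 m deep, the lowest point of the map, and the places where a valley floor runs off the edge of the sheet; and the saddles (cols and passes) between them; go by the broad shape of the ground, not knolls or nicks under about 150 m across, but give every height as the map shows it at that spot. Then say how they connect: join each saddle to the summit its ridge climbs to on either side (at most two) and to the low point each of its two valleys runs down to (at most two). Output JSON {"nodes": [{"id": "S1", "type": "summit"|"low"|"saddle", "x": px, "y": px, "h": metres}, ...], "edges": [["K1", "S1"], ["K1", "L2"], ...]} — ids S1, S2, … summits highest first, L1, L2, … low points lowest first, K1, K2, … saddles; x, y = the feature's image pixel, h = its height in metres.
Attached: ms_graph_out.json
{"nodes": [
{"id": "S1", "type": "summit", "x": 42, "y": 355, "h": 1345},
{"id": "S2", "type": "summit", "x": 321, "y": 107, "h": 1233},
{"id": "L1", "type": "low", "x": 527, "y": 503, "h": 431},
{"id": "L2", "type": "low", "x": 527, "y": 83, "h": 467},
{"id": "K1", "type": "saddle", "x": 458, "y": 186, "h": 865},
{"id": "K2", "type": "saddle", "x": 49, "y": 94, "h": 781}],
"edges": [["K1", "S2"], ["K1", "L1"], ["K1", "L2"], ["K2", "S1"], ["K2", "S2"], ["K2", "L1"]]}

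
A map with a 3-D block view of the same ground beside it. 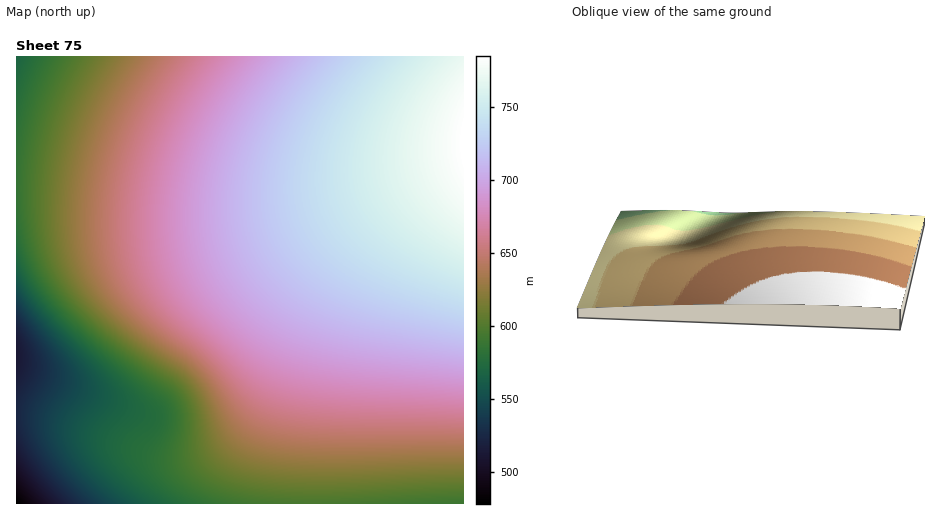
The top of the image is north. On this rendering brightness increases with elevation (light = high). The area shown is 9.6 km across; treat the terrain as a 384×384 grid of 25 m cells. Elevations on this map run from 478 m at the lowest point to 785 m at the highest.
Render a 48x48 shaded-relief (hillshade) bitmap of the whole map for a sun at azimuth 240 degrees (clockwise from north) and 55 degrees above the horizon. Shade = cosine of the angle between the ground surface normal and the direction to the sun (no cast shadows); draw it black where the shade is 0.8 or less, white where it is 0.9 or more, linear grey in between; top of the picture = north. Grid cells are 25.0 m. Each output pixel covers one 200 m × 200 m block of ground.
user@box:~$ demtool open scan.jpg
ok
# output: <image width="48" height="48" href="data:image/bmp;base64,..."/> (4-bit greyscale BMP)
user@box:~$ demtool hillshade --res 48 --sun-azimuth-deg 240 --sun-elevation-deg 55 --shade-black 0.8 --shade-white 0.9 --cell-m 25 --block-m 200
<image width="48" height="48" href="data:image/bmp;base64,Qk32BAAAAAAAAHYAAAAoAAAAMAAAADAAAAABAAQAAAAAAIAEAAATCwAAEwsAABAAAAAAAAAAAAAAABEREQAiIiIAMzMzAERERABVVVUAZmZmAHd3dwCIiIgAmZmZAKqqqgC7u7sAzMzMAN3d3QDu7u4A////AHd3d2ZmZmVVVVVVVVVVVERERERERERERHd3d2ZmZlVVVVVVVVVVVERERERERERERHd3dmZmVVVVVVVVVVVVVERERERERERERHd3ZmZlVVVFVVVVVVVVRERERERERERERHd2ZmVVVERERVVVVVVVRERERERERERERHZmZlVVRERERVVVVVVVVERERERERERERGZmVVVERDM0RVVmVVVVVERERERERERERGZVVUREMzM0RWZmZVVVVERERERERERERFVVRERDMzM0VWZmZlVVVERERERERERERVVUREQzMzREVnd3ZlVVVERERERERERERVRERERERERFZ3d3ZmVVVERERERERERERURERERERFVWZ4h3dmVVVERERERERERERURERERVVWZmd4iHdmVVVERERERERERERUREVVVWZmd3eIiHdmVVVERERERERERERUVVVmZmd3d3eIh3ZlVVRERERERERERERVVmZnd3d3d3d3d3ZlVVRERERERERERERWZnd3d4iId3d3d2ZVVVRERERERERERERXd3iIiIiHd3d3ZmVVVURERERERERERERXiIiIiIh3d3ZmZlVVVURERERERERERERIiIiIiHd3dmZmZVVVVERERERERERERERIiIiIh3d2ZmZlVVVVRERERERERERERERJmIiHd3ZmZmVVVVVVRERERERERERERERJiIh3d2ZmZVVVVVVURERERERERERERERIiHd3ZmZlVVVVVVVERERERERERERERERIh3dmZmVVVVVVVVRERERERERERERERERId3ZmZlVVVVVVVURERERERERERERERERHd2ZmVVVVVVVVVERERERERERERERERERHdmZlVVVVVVVVRERERERERERERERERERHZmZVVVVVVVVVRERERERERERERERERERGZmVVVVVVVVVURERERERERERERERERERGZlVVVVVVVVVERERERERERERERERERERGZVVVVVVVVVRERERERERERERERERERERGVVVVVVVVVURERERERERERERERERERERFVVVVVVVVVERERERERERERERERERERERFVVVVVVVVRERERERERERERERERERERERFVVVVVVVURERERERERERERERERERERERFVVVVVVVERERERERERERERERERERERERFVVVVVVRERERERERERERERERERERERERFVVVVVURERERERERERERERERERERERERFVVVVRERERERERERERERERERERERERERFVVVURERERERERERERERERERERERERERFVVRERERERERERERERERERERERERERERFVURERERERERERERERERERERERERERERFREREREREREREREREREREREREREREREREREREREREREREREREREREREREREREREREREREREREREREREREREREREREREREQzM0RERERERERERERERERERERERERDMzMzM0REREREREREREREREREREREREMzMzMzMw=="/>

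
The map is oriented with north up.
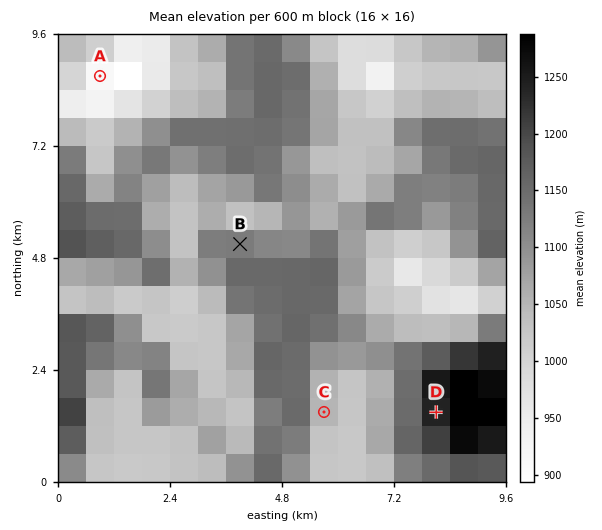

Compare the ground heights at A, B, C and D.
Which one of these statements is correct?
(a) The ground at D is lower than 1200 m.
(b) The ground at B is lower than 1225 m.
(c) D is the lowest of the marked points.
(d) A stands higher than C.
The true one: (b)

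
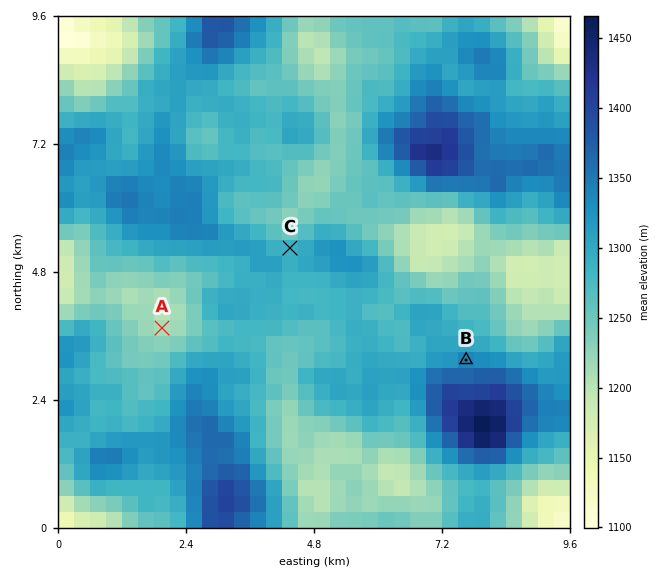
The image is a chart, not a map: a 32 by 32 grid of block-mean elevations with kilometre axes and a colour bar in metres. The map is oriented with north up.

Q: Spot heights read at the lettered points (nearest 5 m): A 1210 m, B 1340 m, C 1290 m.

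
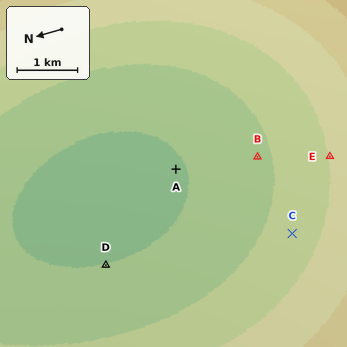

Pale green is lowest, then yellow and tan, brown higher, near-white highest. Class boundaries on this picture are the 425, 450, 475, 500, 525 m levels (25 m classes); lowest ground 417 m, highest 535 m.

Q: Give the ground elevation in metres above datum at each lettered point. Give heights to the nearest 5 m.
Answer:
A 425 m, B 445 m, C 460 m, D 425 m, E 475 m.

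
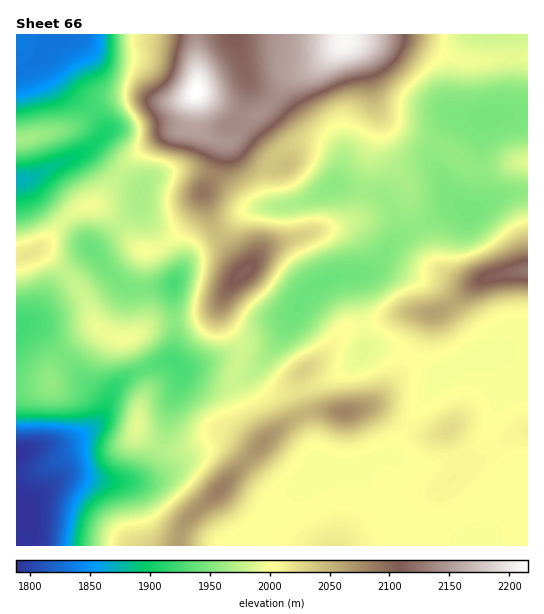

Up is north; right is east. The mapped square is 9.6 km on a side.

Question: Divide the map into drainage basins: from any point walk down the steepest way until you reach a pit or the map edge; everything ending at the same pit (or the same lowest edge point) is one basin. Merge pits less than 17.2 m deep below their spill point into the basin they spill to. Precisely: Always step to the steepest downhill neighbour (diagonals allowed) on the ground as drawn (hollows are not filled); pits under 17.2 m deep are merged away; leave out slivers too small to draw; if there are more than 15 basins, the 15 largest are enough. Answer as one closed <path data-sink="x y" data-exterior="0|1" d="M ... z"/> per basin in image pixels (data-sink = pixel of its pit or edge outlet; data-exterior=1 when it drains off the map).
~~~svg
<path data-sink="17 513" data-exterior="1" d="M39 250l-23 7 1 289 511-1-1-275-42 8-10 5-24 22-14 8-34 0-24 8-32 6-18 23-29 25 1 16 10 21-20 7-26 22-17-22-13-32-2-11 8-20 0-9-20-31 0-14-8 9-14 7-22 4-16 0-15 5-13 10-16 1-12-5-10-9-15-35-26-28z"/><path data-sink="309 292" data-exterior="0" d="M395 38l-48 1-30 27-27 11-27 34-13 8-20 23-9 1 0 8-5 17-12 23 1 13 10 25 29 40 0 3-15 15-6 12-2 17 20 31 0 9-8 20 4 19 11 24 17 22 26-22 20-7-10-21-1-16 29-25 18-23 32-6 24-8 34 0 14-8 24-22 10-5 43-9 0-210-18-2-27 4-17 0-19-4-34-16z"/><path data-sink="174 284" data-exterior="0" d="M203 193l-3 11-11 17-16 17-18 11-14 0-31-35-12-8-8-1-19 8-32 36 15 12 22 23 11 17 8 23 18 13 16 1 26-15 44-5 10-4 10-9 14-24 11-9-4-9-25-34-7-16z"/><path data-sink="55 35" data-exterior="1" d="M195 34l-178 0-1 105 9 0 46-12 10-5 17-16 15-7 21-2 24 5 16 0 19-7 4-4z"/><path data-sink="17 180" data-exterior="1" d="M194 94l-20 8-16 0-24-5-21 2-15 7-17 16-10 5-46 12-8 0-1 117 10-1 12-5 33-37 12-7 12-3 36-45 34-24 20-7 3-4z"/><path data-sink="233 35" data-exterior="1" d="M343 34l-146 0-1 90 3 7 14 8 17 3 20-23 13-8 8-7 19-27 27-11 18-16 9-9z"/>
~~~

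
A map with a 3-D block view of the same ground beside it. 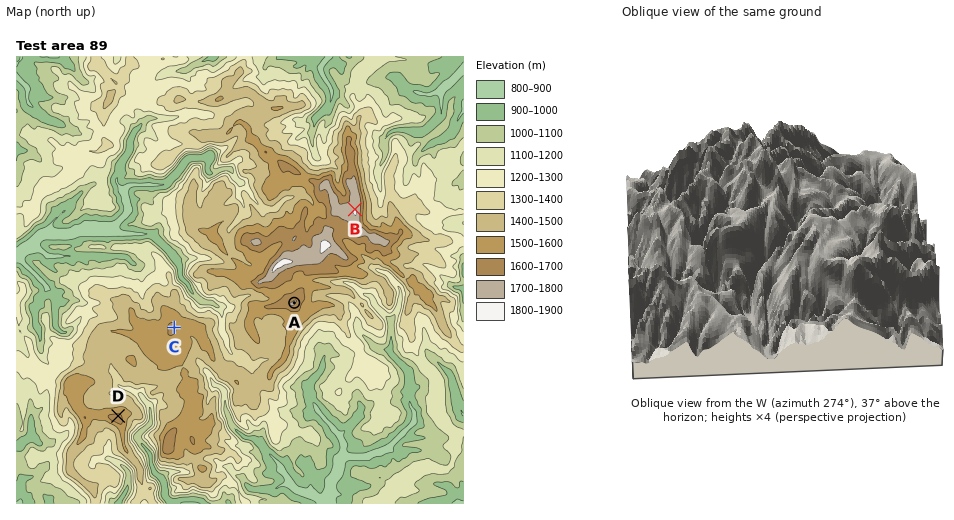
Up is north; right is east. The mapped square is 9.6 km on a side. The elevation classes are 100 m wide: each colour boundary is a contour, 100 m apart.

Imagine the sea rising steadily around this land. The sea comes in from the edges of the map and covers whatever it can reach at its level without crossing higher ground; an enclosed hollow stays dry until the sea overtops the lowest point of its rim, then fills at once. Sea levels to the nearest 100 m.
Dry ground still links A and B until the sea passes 1600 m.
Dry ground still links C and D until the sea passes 1500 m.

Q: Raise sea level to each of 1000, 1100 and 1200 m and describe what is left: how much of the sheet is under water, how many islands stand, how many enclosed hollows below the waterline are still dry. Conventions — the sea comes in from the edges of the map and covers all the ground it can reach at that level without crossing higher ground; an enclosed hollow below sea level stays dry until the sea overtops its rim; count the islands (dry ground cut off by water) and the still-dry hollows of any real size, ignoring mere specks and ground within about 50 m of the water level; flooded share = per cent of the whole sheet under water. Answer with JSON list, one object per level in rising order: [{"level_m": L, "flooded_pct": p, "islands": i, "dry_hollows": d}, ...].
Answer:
[{"level_m": 1000, "flooded_pct": 14, "islands": 0, "dry_hollows": 0}, {"level_m": 1100, "flooded_pct": 28, "islands": 0, "dry_hollows": 0}, {"level_m": 1200, "flooded_pct": 45, "islands": 0, "dry_hollows": 0}]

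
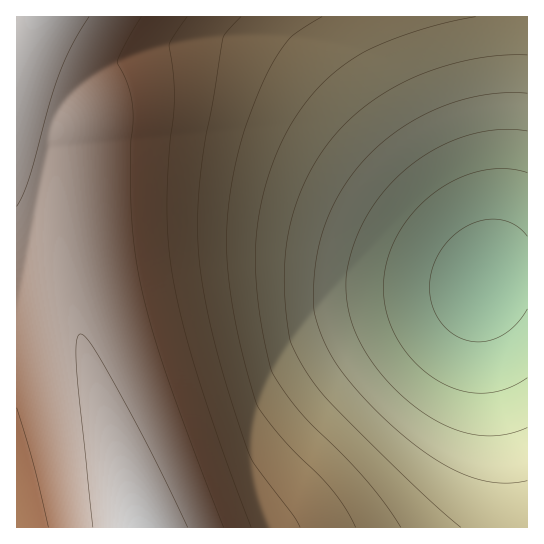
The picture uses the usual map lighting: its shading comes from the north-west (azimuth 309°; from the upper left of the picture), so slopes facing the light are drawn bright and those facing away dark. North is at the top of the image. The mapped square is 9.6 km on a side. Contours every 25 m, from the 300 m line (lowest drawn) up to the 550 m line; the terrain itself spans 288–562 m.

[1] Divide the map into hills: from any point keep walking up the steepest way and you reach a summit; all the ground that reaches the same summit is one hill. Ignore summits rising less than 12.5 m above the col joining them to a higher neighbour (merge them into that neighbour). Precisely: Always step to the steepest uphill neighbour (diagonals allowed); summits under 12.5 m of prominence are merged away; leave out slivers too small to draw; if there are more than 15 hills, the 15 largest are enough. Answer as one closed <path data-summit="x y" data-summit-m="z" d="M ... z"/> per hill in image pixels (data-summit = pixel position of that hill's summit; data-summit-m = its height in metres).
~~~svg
<path data-summit="142 527" data-summit-m="562" d="M527 16l-4 1-3 101-8 67-16 65-13 30-80-43-70-41-39-19-28-10-35-10-52-8-84-2-44 3-35 140 1 238 511-1z"/><path data-summit="38 17" data-summit-m="560" d="M522 16l-505 0-1 273 3-4 20-91 12-44 44-3 39 0 57 4 40 6 39 11 63 28 70 41 80 43 17-43 13-60 8-80z"/>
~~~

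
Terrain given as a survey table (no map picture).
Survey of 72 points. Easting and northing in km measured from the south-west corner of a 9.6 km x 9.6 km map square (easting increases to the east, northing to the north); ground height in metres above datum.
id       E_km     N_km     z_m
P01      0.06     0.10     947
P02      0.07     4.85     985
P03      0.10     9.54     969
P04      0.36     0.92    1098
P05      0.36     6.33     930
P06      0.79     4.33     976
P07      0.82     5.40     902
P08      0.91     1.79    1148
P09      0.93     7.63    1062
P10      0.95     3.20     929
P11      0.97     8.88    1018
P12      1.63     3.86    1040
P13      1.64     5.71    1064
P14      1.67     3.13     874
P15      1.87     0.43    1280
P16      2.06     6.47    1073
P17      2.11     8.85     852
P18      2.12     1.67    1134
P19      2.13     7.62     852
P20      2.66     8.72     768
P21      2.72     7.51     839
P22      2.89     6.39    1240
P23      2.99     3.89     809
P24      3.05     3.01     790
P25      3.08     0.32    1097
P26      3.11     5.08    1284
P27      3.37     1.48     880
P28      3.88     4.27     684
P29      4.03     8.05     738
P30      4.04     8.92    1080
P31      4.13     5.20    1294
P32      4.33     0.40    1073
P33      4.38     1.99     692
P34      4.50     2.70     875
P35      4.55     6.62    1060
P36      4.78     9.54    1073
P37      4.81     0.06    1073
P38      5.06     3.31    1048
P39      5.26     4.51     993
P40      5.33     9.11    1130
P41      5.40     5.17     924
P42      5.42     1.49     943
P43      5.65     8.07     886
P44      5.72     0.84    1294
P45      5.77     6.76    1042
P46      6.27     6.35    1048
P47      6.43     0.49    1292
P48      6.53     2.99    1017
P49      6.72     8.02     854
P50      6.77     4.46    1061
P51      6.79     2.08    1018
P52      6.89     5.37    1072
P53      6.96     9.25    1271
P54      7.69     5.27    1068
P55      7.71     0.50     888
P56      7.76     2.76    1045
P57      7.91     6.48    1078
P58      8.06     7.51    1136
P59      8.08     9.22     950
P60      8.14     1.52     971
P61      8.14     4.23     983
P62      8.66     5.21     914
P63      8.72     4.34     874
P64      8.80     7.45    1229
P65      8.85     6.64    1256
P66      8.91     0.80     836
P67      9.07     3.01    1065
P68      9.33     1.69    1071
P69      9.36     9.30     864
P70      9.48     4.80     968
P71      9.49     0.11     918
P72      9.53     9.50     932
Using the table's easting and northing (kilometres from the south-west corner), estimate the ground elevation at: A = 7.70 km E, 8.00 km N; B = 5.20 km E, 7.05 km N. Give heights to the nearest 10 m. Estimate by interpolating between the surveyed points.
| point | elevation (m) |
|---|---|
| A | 1070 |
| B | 990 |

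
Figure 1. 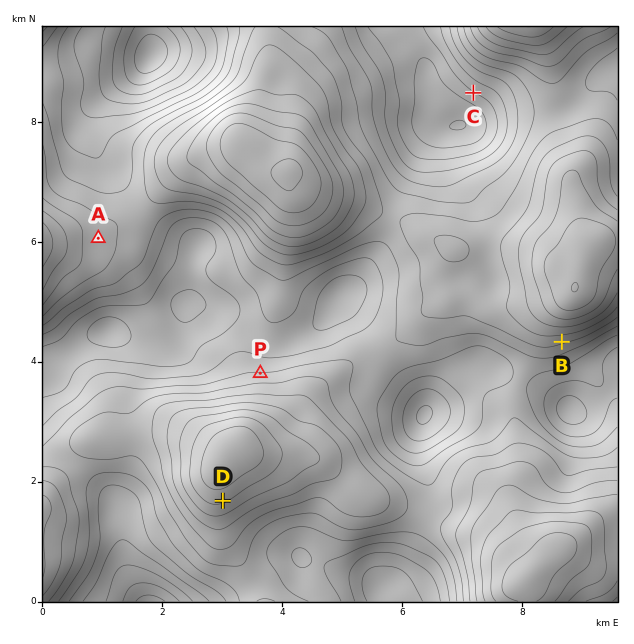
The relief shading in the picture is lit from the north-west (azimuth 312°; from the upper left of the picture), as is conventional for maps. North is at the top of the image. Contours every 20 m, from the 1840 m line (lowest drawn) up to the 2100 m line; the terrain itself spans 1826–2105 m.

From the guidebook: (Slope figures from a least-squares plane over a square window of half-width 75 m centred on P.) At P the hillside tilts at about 6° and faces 0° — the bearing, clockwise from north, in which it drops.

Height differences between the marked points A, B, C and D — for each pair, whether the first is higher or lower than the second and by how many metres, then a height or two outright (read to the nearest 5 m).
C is lower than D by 165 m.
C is lower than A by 90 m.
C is lower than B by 85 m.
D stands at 2065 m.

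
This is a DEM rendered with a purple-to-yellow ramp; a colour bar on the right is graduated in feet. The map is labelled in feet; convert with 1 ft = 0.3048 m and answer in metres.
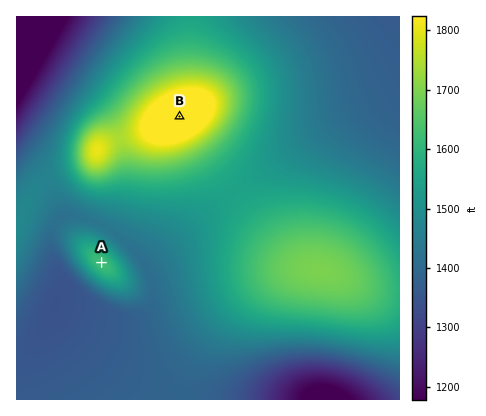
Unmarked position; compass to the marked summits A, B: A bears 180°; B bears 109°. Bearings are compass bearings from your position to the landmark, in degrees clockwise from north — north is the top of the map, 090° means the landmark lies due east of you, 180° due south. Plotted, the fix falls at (102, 90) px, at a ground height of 466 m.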